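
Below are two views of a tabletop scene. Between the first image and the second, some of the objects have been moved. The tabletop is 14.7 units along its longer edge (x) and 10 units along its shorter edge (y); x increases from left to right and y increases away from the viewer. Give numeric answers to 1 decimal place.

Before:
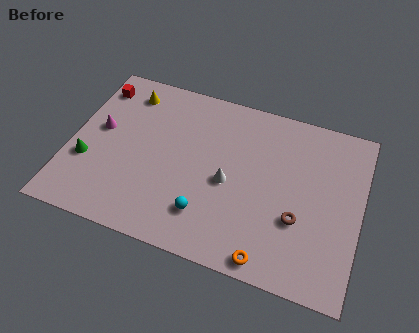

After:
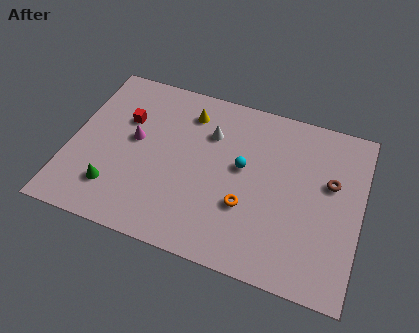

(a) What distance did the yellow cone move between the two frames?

3.2

From (2.5, 8.3) to (5.7, 8.0), the yellow cone covered √(3.2² + 0.3²) ≈ 3.2 units.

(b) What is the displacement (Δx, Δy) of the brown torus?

(1.4, 2.6)

From the two frames, the brown torus sits at roughly (11.7, 3.5) before and (13.1, 6.1) after.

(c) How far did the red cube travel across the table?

2.3

The red cube was near (0.9, 8.2) before and (2.6, 6.6) after, so it travelled √(1.7² + 1.6²) ≈ 2.3 units.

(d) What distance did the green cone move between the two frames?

1.9

From (1.0, 3.5) to (2.5, 2.3), the green cone covered √(1.5² + 1.2²) ≈ 1.9 units.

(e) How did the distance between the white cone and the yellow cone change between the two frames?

-5.3

The distance was about 6.8 in the first image and 1.5 in the second, so they moved 5.3 units closer together.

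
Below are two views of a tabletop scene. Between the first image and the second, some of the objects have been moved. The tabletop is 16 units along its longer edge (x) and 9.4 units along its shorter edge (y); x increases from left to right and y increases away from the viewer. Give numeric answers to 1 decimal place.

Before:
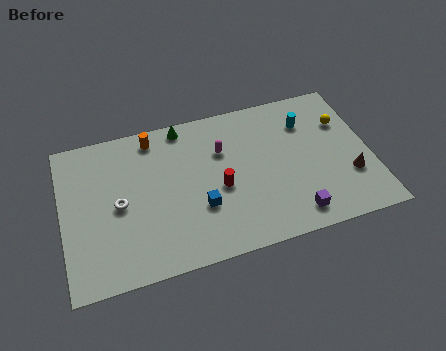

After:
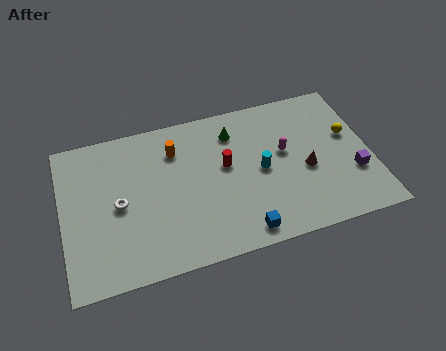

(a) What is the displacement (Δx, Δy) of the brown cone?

(-2.2, 1.0)

From the two frames, the brown cone sits at roughly (14.8, 3.0) before and (12.6, 4.0) after.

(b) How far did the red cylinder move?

1.4

From (8.1, 4.1) to (8.5, 5.4), the red cylinder covered √(0.4² + 1.3²) ≈ 1.4 units.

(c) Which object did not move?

the white torus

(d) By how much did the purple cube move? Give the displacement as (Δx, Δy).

(3.3, 1.7)

The purple cube was at about (11.7, 1.4) and moved to about (15.0, 3.1).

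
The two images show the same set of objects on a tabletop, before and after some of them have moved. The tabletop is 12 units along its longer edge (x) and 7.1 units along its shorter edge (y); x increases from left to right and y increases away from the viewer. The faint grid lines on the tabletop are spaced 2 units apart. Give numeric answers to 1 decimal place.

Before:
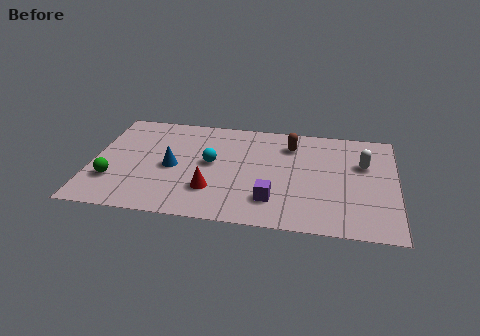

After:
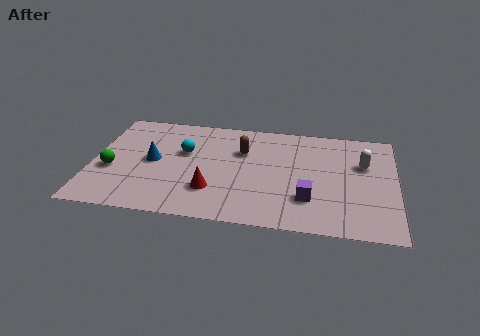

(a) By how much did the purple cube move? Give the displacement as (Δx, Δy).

(1.4, 0.3)

From the two frames, the purple cube sits at roughly (7.2, 1.7) before and (8.6, 2.0) after.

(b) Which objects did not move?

the red cone and the white capsule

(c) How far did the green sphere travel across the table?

0.7

From (0.9, 2.1) to (0.8, 2.8), the green sphere covered √(0.1² + 0.7²) ≈ 0.7 units.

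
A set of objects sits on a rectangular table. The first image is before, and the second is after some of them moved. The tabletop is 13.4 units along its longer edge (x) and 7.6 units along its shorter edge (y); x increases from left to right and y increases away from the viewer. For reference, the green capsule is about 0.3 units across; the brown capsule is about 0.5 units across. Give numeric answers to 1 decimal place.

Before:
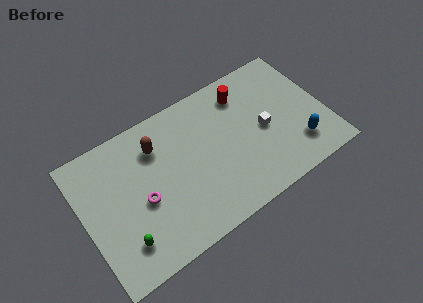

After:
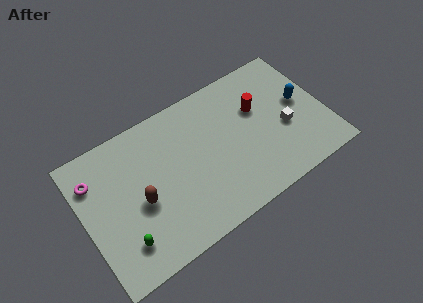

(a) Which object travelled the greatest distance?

the magenta torus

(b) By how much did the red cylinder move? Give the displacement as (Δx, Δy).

(0.6, -1.2)

The red cylinder started near (9.3, 6.1) and ended near (9.9, 4.9).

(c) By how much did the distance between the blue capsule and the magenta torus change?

+2.9

Before: roughly 8.6 units apart; after: 11.5. That's 2.9 units further apart.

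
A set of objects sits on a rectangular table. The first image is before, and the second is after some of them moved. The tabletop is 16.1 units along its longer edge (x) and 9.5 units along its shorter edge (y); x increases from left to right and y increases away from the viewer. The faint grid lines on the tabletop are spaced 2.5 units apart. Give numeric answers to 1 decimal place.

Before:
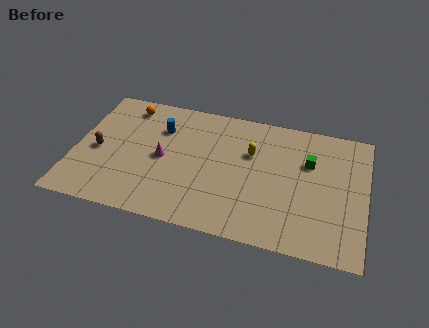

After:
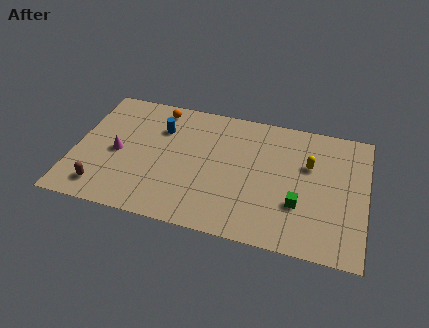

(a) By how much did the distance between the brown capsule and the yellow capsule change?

+3.4

They were about 8.6 units apart before and 12.0 after — 3.4 units further apart.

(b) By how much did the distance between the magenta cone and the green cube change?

+2.0

The distance was about 8.2 in the first image and 10.2 in the second, so they moved 2.0 units further apart.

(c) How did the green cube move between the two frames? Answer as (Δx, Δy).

(-0.4, -3.2)

From the two frames, the green cube sits at roughly (12.9, 6.3) before and (12.5, 3.1) after.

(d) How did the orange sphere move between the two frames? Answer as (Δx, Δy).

(1.7, 0.2)

From the two frames, the orange sphere sits at roughly (2.6, 8.1) before and (4.3, 8.3) after.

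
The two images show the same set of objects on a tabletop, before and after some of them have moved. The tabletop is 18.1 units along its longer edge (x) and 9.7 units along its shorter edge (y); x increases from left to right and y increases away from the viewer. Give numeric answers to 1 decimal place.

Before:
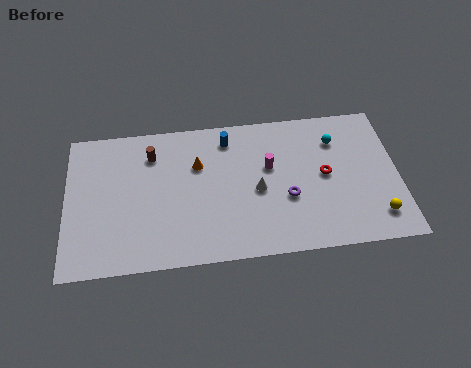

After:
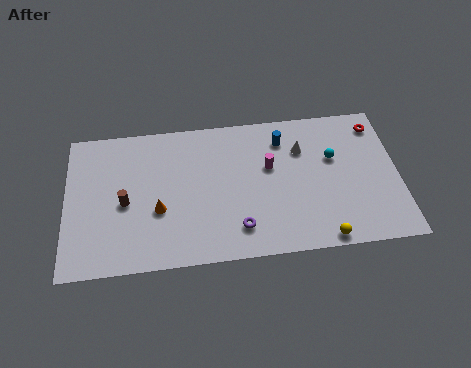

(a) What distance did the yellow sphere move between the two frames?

3.2

The yellow sphere moved from about (16.8, 1.9) to (13.8, 0.8), a distance of √(3.0² + 1.1²) ≈ 3.2.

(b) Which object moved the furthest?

the red torus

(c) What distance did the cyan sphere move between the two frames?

1.2

The cyan sphere was near (14.8, 7.3) before and (14.6, 6.1) after, so it travelled √(0.2² + 1.2²) ≈ 1.2 units.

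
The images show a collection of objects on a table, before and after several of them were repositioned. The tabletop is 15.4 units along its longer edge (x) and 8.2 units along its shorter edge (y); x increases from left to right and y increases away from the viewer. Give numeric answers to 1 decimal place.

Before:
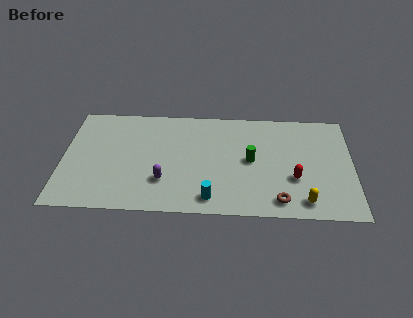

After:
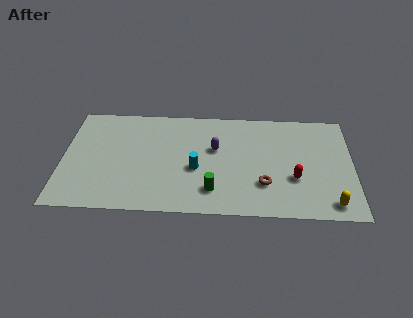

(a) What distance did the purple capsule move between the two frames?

3.7

The purple capsule was near (5.4, 2.4) before and (8.1, 5.0) after, so it travelled √(2.7² + 2.6²) ≈ 3.7 units.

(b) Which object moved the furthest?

the purple capsule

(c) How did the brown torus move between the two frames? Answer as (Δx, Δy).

(-0.8, 1.2)

The brown torus started near (11.5, 1.2) and ended near (10.7, 2.4).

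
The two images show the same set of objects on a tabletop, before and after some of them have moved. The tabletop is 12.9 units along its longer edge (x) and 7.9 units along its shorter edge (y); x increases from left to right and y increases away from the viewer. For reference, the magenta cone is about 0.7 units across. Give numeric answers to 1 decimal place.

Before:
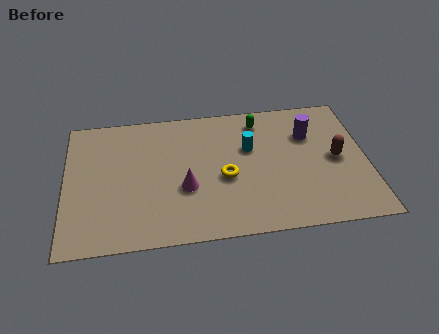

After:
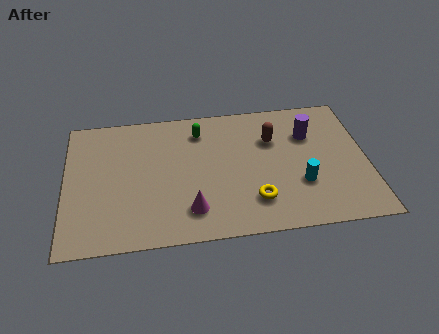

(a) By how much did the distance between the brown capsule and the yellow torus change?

-1.2

The distance was about 4.8 in the first image and 3.6 in the second, so they moved 1.2 units closer together.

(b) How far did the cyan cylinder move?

3.2

From (7.9, 5.0) to (10.0, 2.6), the cyan cylinder covered √(2.1² + 2.4²) ≈ 3.2 units.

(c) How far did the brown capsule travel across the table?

3.1

The brown capsule moved from about (11.6, 3.9) to (8.9, 5.4), a distance of √(2.7² + 1.5²) ≈ 3.1.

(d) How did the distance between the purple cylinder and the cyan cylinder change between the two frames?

+0.3

The distance was about 2.6 in the first image and 2.9 in the second, so they moved 0.3 units further apart.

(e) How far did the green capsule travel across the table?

2.6

The green capsule was near (8.4, 6.6) before and (5.8, 6.3) after, so it travelled √(2.6² + 0.3²) ≈ 2.6 units.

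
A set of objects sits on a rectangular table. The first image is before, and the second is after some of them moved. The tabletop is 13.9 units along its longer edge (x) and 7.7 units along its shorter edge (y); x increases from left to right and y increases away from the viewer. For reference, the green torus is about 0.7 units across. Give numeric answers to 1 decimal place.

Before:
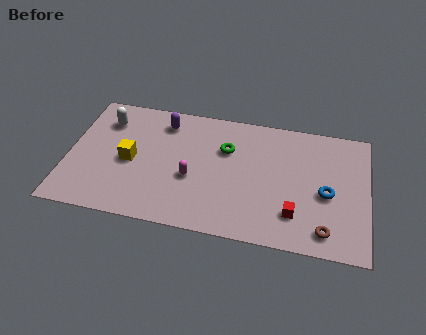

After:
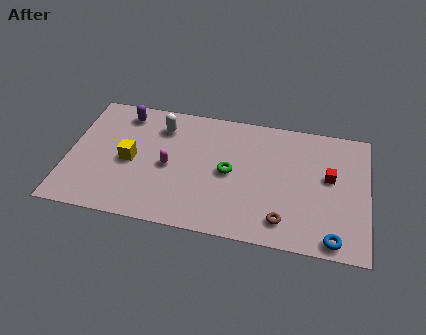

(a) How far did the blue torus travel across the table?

2.6

The blue torus moved from about (12.0, 3.4) to (12.4, 0.8), a distance of √(0.4² + 2.6²) ≈ 2.6.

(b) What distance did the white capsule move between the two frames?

2.6

The white capsule moved from about (1.6, 5.9) to (4.2, 6.0), a distance of √(2.6² + 0.1²) ≈ 2.6.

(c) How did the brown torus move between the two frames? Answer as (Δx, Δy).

(-1.9, 0.2)

The brown torus started near (12.0, 1.2) and ended near (10.1, 1.4).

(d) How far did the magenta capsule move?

1.2

From (5.8, 3.1) to (4.7, 3.6), the magenta capsule covered √(1.1² + 0.5²) ≈ 1.2 units.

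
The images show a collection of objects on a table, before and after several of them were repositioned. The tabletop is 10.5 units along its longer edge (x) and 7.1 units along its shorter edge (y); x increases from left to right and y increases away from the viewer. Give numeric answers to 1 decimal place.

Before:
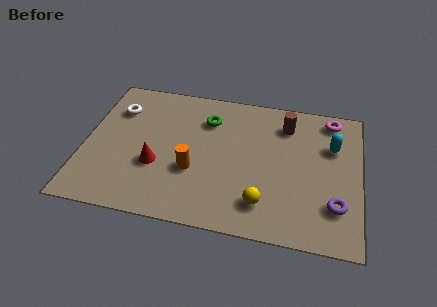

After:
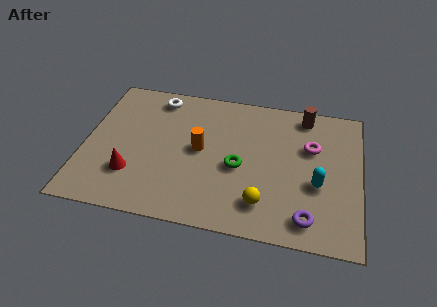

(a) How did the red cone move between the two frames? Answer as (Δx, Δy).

(-0.9, -0.6)

The red cone started near (2.8, 2.6) and ended near (1.9, 2.0).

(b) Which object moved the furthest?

the green torus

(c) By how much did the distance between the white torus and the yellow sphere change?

-0.6

They were about 6.9 units apart before and 6.3 after — 0.6 units closer together.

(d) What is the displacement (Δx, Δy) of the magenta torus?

(-0.7, -1.6)

The magenta torus started near (9.3, 6.2) and ended near (8.6, 4.6).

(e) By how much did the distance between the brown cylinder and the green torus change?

+0.9

The distance was about 3.0 in the first image and 3.9 in the second, so they moved 0.9 units further apart.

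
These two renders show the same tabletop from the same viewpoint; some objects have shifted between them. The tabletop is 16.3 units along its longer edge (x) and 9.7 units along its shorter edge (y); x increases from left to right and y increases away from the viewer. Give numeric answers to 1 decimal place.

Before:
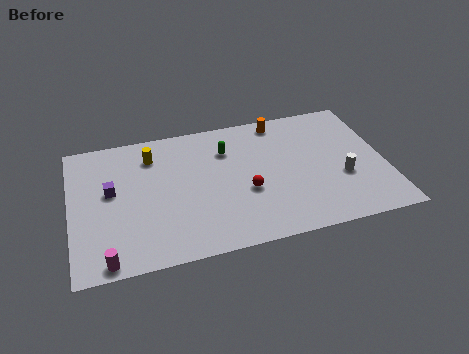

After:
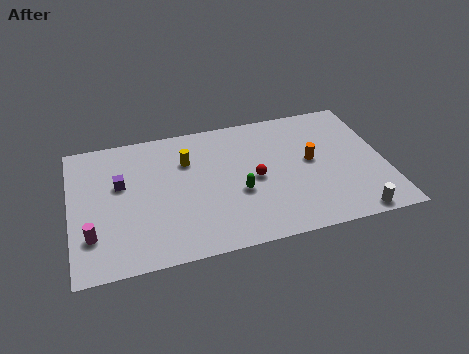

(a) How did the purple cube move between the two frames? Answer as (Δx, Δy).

(0.5, 0.4)

The purple cube started near (2.1, 5.5) and ended near (2.6, 5.9).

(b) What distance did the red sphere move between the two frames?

0.9

From (9.0, 3.8) to (9.5, 4.6), the red sphere covered √(0.5² + 0.8²) ≈ 0.9 units.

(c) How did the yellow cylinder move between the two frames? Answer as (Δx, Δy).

(1.8, -0.8)

From the two frames, the yellow cylinder sits at roughly (4.3, 7.6) before and (6.1, 6.8) after.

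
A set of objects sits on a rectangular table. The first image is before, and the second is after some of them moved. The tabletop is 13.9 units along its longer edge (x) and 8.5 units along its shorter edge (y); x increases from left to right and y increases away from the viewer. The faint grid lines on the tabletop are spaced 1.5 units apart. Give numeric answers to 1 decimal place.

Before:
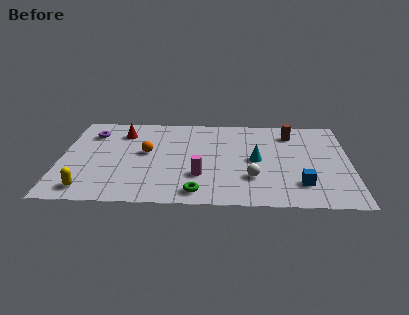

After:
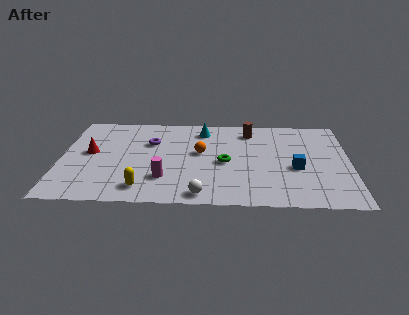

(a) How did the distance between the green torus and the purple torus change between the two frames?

-3.5

The distance was about 7.5 in the first image and 4.0 in the second, so they moved 3.5 units closer together.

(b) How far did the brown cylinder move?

2.0

The brown cylinder was near (11.1, 6.8) before and (9.1, 7.0) after, so it travelled √(2.0² + 0.2²) ≈ 2.0 units.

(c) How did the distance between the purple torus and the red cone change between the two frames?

+1.6

They were about 1.5 units apart before and 3.1 after — 1.6 units further apart.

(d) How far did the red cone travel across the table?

2.5

The red cone was near (2.9, 6.6) before and (1.4, 4.6) after, so it travelled √(1.5² + 2.0²) ≈ 2.5 units.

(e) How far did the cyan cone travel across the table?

3.8

From (9.4, 4.2) to (6.8, 7.0), the cyan cone covered √(2.6² + 2.8²) ≈ 3.8 units.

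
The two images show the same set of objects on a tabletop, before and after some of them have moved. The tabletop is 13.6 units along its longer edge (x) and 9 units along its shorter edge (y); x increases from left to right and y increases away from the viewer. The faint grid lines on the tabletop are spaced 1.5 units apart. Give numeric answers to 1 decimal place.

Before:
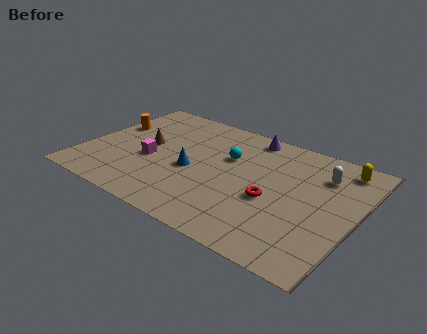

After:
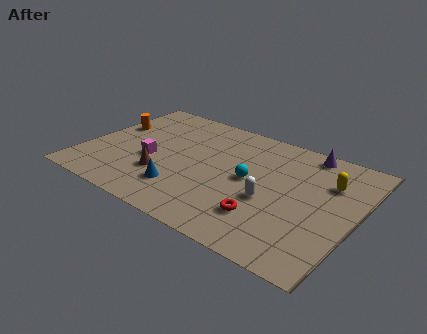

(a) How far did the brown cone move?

2.4

The brown cone moved from about (2.9, 4.8) to (4.2, 2.8), a distance of √(1.3² + 2.0²) ≈ 2.4.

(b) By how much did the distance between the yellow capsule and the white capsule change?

+2.4

The distance was about 1.3 in the first image and 3.7 in the second, so they moved 2.4 units further apart.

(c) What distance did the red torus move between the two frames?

1.4

From (9.6, 3.7) to (9.5, 2.3), the red torus covered √(0.1² + 1.4²) ≈ 1.4 units.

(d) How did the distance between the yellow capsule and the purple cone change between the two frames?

-2.4

Before: roughly 4.7 units apart; after: 2.3. That's 2.4 units closer together.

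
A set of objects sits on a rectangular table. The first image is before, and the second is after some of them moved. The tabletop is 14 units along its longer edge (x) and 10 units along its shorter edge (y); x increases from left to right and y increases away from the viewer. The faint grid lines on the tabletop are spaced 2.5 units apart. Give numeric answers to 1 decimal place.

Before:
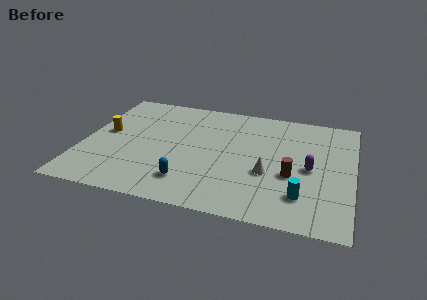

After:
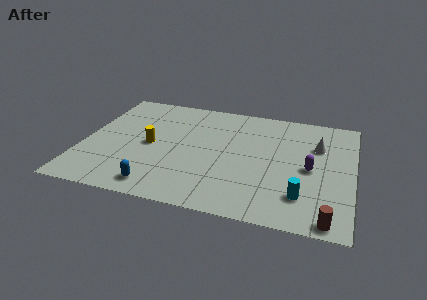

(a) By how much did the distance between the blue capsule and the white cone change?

+5.3

They were about 4.3 units apart before and 9.6 after — 5.3 units further apart.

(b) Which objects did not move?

the purple capsule and the cyan cylinder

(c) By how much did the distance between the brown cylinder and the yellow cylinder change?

+0.3

Before: roughly 9.9 units apart; after: 10.2. That's 0.3 units further apart.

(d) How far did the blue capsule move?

1.7

The blue capsule was near (5.7, 2.1) before and (4.2, 1.3) after, so it travelled √(1.5² + 0.8²) ≈ 1.7 units.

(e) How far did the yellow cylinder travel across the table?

2.5

The yellow cylinder was near (1.1, 5.4) before and (3.5, 4.8) after, so it travelled √(2.4² + 0.6²) ≈ 2.5 units.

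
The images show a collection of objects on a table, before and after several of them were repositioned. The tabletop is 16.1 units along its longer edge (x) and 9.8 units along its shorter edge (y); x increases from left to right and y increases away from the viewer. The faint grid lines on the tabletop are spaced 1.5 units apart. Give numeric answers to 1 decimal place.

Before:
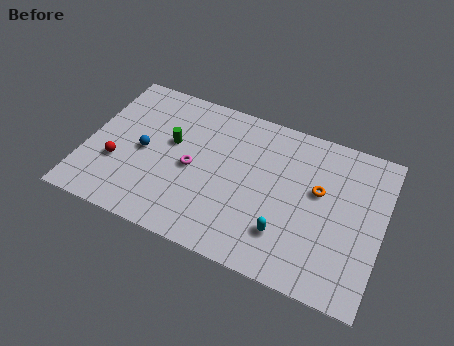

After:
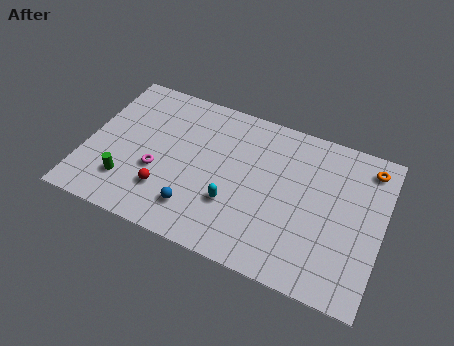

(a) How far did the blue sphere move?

4.1

The blue sphere moved from about (3.1, 4.7) to (6.3, 2.1), a distance of √(3.2² + 2.6²) ≈ 4.1.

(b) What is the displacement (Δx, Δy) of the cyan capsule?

(-2.9, 0.7)

The cyan capsule was at about (11.1, 2.5) and moved to about (8.2, 3.2).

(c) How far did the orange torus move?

3.5

The orange torus was near (12.6, 5.8) before and (15.1, 8.3) after, so it travelled √(2.5² + 2.5²) ≈ 3.5 units.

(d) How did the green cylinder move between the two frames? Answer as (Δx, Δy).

(-2.0, -3.4)

The green cylinder started near (4.5, 5.8) and ended near (2.5, 2.4).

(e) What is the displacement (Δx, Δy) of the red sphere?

(2.8, -0.8)

The red sphere was at about (1.8, 3.4) and moved to about (4.6, 2.6).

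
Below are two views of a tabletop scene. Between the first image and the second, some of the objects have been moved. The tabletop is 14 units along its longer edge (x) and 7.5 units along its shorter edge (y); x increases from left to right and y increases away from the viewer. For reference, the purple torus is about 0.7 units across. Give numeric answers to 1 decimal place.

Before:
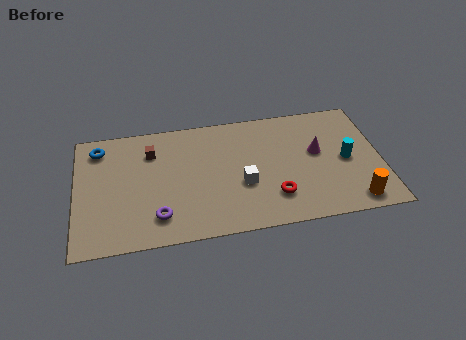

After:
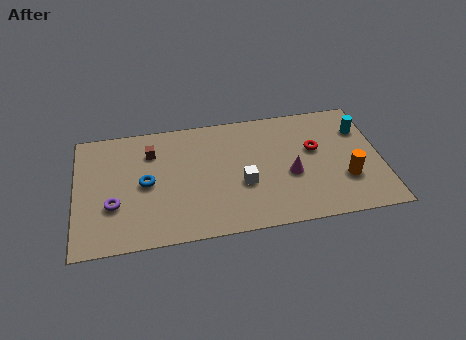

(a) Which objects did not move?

the white cube and the brown cube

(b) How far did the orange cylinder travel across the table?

1.4

From (12.6, 1.0) to (12.3, 2.4), the orange cylinder covered √(0.3² + 1.4²) ≈ 1.4 units.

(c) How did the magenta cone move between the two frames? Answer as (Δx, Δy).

(-1.3, -1.2)

The magenta cone was at about (11.1, 4.3) and moved to about (9.8, 3.1).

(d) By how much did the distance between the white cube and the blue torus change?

-2.8

Before: roughly 7.3 units apart; after: 4.5. That's 2.8 units closer together.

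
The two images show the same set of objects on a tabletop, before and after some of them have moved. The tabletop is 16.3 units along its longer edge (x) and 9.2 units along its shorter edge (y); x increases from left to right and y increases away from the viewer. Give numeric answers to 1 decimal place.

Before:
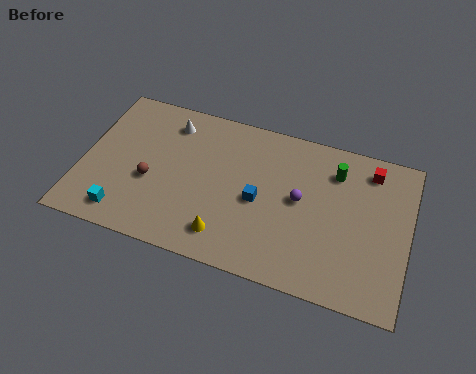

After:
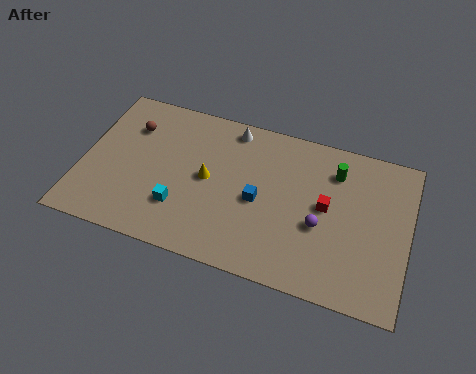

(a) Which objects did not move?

the blue cube and the green cylinder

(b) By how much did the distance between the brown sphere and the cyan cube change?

+2.5

They were about 2.5 units apart before and 5.0 after — 2.5 units further apart.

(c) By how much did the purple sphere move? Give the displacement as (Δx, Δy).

(1.1, -1.2)

The purple sphere started near (10.9, 4.9) and ended near (12.0, 3.7).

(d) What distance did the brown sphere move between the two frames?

3.3

From (3.5, 3.7) to (2.2, 6.7), the brown sphere covered √(1.3² + 3.0²) ≈ 3.3 units.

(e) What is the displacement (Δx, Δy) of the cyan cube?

(2.7, 1.2)

From the two frames, the cyan cube sits at roughly (2.4, 1.4) before and (5.1, 2.6) after.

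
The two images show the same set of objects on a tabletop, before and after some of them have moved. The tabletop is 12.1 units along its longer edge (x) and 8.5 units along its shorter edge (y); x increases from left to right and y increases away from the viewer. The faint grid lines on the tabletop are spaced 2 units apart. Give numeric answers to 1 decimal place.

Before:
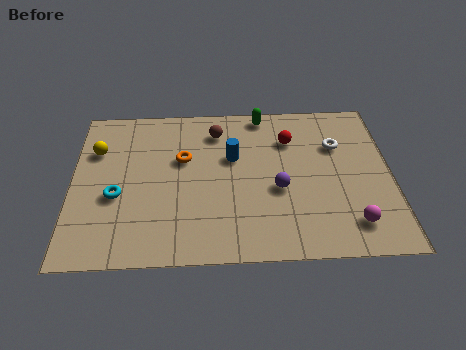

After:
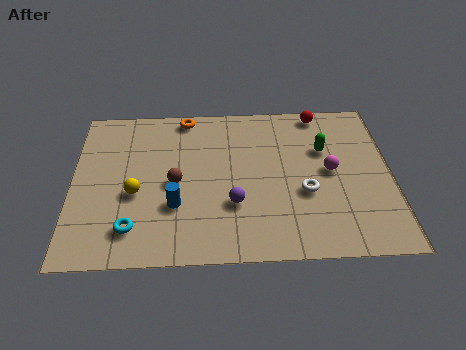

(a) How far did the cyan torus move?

1.8

From (1.7, 3.4) to (2.3, 1.7), the cyan torus covered √(0.6² + 1.7²) ≈ 1.8 units.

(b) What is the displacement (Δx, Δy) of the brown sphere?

(-1.6, -2.8)

From the two frames, the brown sphere sits at roughly (5.5, 6.8) before and (3.9, 4.0) after.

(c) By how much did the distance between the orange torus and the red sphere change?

+1.0

The distance was about 4.2 in the first image and 5.2 in the second, so they moved 1.0 units further apart.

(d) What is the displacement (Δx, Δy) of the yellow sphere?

(1.5, -2.4)

From the two frames, the yellow sphere sits at roughly (0.9, 5.9) before and (2.4, 3.5) after.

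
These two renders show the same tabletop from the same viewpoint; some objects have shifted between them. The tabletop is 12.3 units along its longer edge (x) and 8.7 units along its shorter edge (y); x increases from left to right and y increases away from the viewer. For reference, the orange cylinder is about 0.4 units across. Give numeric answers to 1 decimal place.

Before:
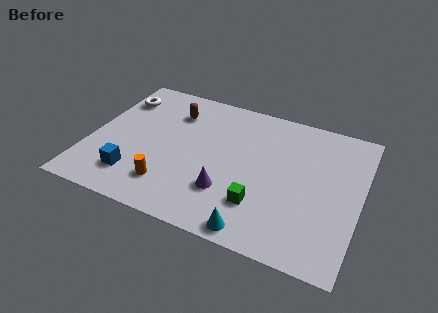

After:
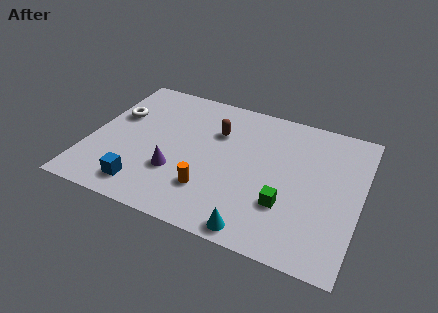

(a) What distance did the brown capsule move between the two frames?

2.2

From (3.5, 6.6) to (5.6, 6.0), the brown capsule covered √(2.1² + 0.6²) ≈ 2.2 units.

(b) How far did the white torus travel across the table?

1.2

From (0.9, 6.7) to (1.0, 5.5), the white torus covered √(0.1² + 1.2²) ≈ 1.2 units.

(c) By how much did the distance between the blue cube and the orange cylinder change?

+1.4

They were about 1.6 units apart before and 3.0 after — 1.4 units further apart.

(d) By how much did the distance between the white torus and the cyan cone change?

-0.8

The distance was about 9.2 in the first image and 8.4 in the second, so they moved 0.8 units closer together.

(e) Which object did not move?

the cyan cone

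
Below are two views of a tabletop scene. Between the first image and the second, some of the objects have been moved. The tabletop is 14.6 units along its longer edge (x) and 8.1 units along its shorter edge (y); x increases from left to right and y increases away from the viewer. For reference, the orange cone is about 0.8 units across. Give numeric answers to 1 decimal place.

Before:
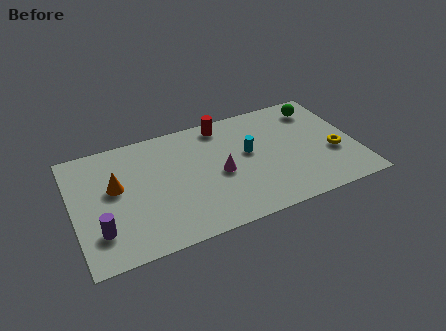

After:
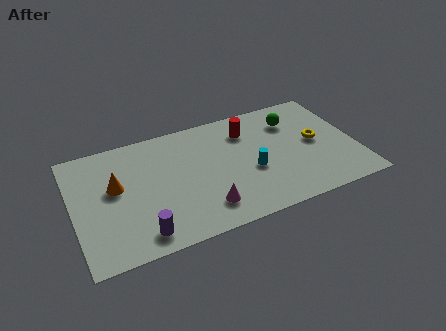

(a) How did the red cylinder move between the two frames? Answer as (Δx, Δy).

(1.2, -0.9)

The red cylinder was at about (8.0, 7.1) and moved to about (9.2, 6.2).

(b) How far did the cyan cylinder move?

1.3

The cyan cylinder was near (9.1, 4.6) before and (9.1, 3.3) after, so it travelled √(0.0² + 1.3²) ≈ 1.3 units.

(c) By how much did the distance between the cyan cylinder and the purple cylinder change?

-2.0

They were about 8.3 units apart before and 6.3 after — 2.0 units closer together.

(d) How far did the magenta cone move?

2.2

From (7.5, 3.7) to (6.5, 1.7), the magenta cone covered √(1.0² + 2.0²) ≈ 2.2 units.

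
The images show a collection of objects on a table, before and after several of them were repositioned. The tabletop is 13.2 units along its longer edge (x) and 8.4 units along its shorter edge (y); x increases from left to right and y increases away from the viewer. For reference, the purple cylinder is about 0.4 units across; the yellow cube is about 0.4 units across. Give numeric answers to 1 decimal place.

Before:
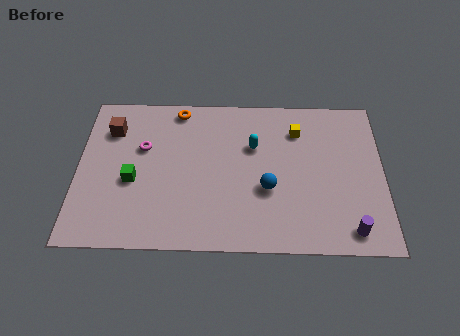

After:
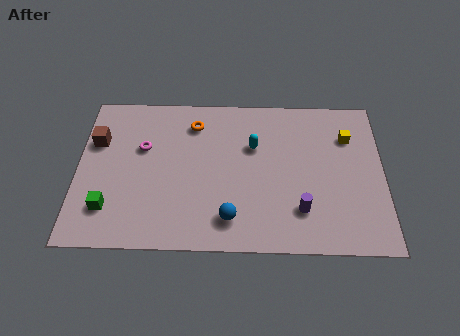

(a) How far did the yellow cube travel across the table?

2.2

From (9.5, 6.4) to (11.7, 6.1), the yellow cube covered √(2.2² + 0.3²) ≈ 2.2 units.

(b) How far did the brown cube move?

0.9

The brown cube moved from about (1.4, 6.3) to (0.8, 5.6), a distance of √(0.6² + 0.7²) ≈ 0.9.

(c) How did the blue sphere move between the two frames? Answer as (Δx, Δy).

(-1.6, -1.6)

From the two frames, the blue sphere sits at roughly (8.2, 3.2) before and (6.6, 1.6) after.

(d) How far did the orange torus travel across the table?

1.1

The orange torus was near (4.3, 7.5) before and (5.0, 6.7) after, so it travelled √(0.7² + 0.8²) ≈ 1.1 units.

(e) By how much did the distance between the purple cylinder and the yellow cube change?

-1.2

The distance was about 5.7 in the first image and 4.5 in the second, so they moved 1.2 units closer together.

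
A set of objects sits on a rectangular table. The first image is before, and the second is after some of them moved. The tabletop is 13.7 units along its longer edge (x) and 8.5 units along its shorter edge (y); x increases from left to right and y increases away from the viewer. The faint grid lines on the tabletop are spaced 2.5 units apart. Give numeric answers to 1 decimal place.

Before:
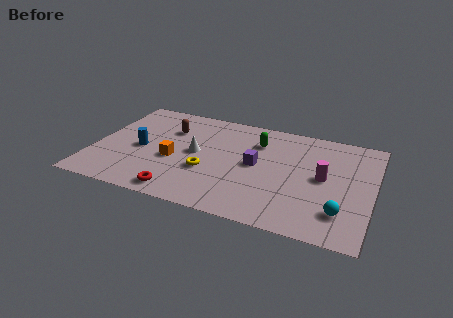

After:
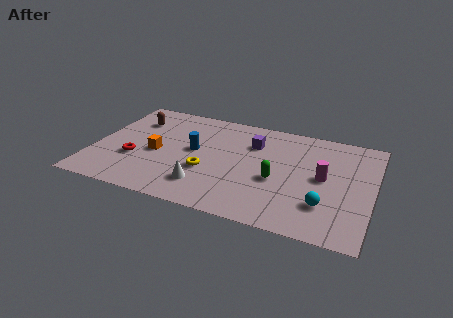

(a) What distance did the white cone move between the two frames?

2.6

The white cone moved from about (5.0, 4.4) to (5.7, 1.9), a distance of √(0.7² + 2.5²) ≈ 2.6.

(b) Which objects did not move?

the yellow torus and the magenta cylinder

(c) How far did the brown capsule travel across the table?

1.8

From (3.5, 6.0) to (1.7, 6.3), the brown capsule covered √(1.8² + 0.3²) ≈ 1.8 units.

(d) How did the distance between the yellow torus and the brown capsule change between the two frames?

+1.5

They were about 3.6 units apart before and 5.1 after — 1.5 units further apart.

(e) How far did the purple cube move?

1.7

From (8.0, 4.4) to (7.7, 6.1), the purple cube covered √(0.3² + 1.7²) ≈ 1.7 units.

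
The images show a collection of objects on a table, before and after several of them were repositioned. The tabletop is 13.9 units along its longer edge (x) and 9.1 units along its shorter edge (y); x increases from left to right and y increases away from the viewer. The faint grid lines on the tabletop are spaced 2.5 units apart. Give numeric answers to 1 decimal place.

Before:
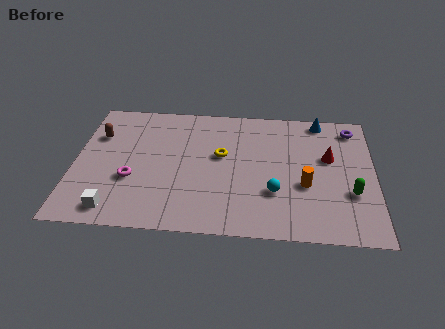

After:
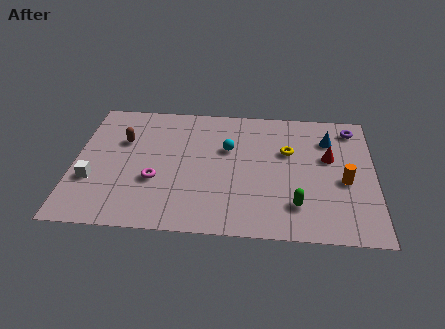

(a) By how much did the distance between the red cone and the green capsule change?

+1.1

They were about 2.6 units apart before and 3.7 after — 1.1 units further apart.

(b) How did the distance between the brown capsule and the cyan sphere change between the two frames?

-4.1

They were about 9.0 units apart before and 4.9 after — 4.1 units closer together.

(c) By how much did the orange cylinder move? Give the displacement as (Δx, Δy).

(1.8, 0.4)

The orange cylinder started near (10.7, 3.5) and ended near (12.5, 3.9).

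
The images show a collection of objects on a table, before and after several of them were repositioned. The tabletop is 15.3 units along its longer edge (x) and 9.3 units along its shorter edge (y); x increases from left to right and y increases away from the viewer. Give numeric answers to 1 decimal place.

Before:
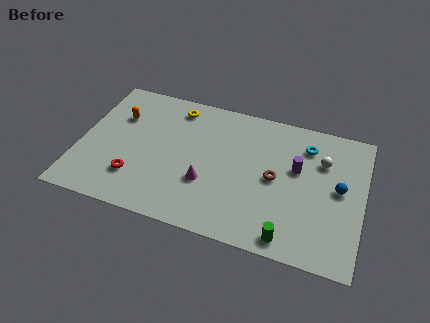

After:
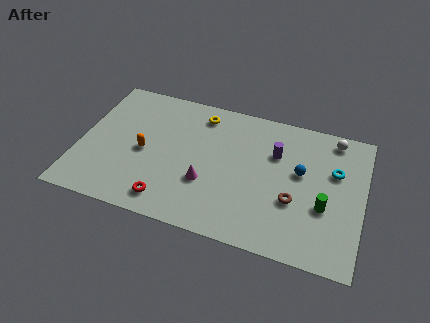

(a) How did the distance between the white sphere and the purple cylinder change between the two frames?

+2.0

Before: roughly 1.6 units apart; after: 3.6. That's 2.0 units further apart.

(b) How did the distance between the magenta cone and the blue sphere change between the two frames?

-1.8

The distance was about 7.2 in the first image and 5.4 in the second, so they moved 1.8 units closer together.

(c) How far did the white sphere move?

1.8

The white sphere was near (13.0, 6.5) before and (13.5, 8.2) after, so it travelled √(0.5² + 1.7²) ≈ 1.8 units.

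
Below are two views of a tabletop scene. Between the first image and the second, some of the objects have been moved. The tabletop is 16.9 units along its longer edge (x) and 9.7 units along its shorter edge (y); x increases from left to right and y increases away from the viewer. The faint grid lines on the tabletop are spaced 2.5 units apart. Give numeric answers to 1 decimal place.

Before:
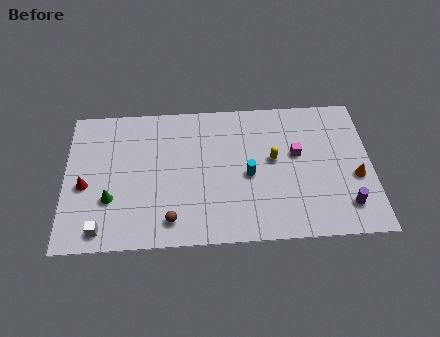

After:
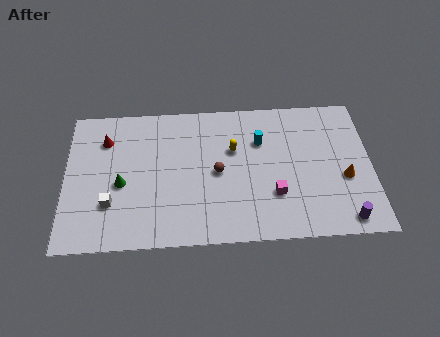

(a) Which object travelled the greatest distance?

the brown sphere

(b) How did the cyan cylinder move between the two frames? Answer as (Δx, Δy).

(0.7, 2.3)

The cyan cylinder was at about (10.1, 4.4) and moved to about (10.8, 6.7).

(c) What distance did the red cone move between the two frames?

3.3

The red cone moved from about (1.1, 4.2) to (2.2, 7.3), a distance of √(1.1² + 3.1²) ≈ 3.3.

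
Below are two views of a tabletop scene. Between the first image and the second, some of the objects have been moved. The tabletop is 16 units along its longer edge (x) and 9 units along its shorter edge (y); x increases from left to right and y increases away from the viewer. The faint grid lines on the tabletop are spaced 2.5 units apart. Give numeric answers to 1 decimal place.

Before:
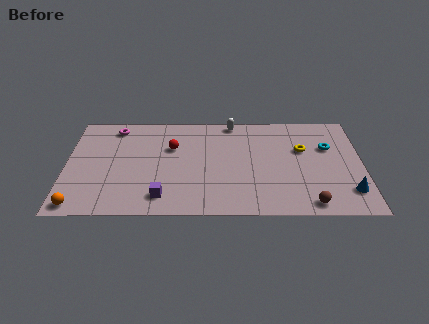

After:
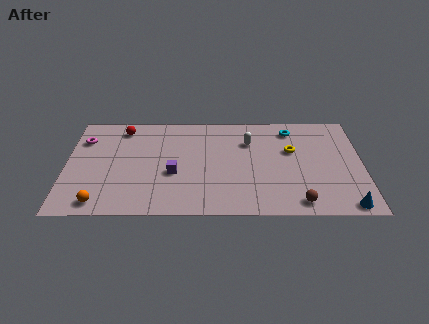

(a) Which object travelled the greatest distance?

the red sphere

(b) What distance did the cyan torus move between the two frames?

2.6

From (14.2, 5.9) to (12.2, 7.5), the cyan torus covered √(2.0² + 1.6²) ≈ 2.6 units.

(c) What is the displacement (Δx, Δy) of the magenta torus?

(-1.7, -1.1)

The magenta torus started near (2.6, 7.7) and ended near (0.9, 6.6).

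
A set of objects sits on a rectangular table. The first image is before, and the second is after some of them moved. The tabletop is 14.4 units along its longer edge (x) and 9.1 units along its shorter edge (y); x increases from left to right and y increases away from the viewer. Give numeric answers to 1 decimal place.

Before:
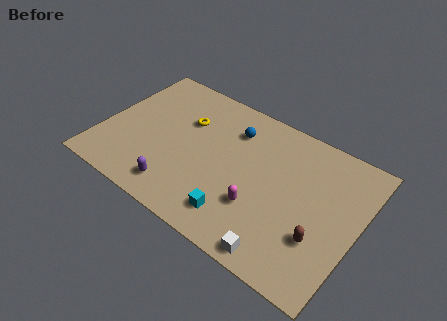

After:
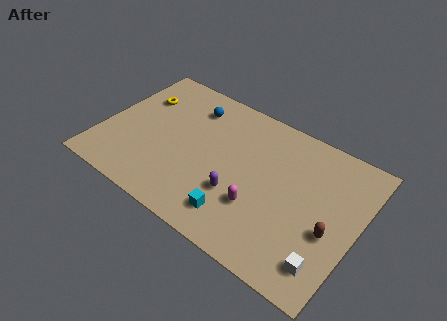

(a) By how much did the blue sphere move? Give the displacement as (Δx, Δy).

(-2.5, 0.3)

From the two frames, the blue sphere sits at roughly (7.0, 6.9) before and (4.5, 7.2) after.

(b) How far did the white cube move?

2.5

From (10.8, 0.9) to (13.2, 1.7), the white cube covered √(2.4² + 0.8²) ≈ 2.5 units.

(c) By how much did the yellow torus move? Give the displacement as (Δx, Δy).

(-2.8, 0.3)

The yellow torus was at about (4.4, 6.1) and moved to about (1.6, 6.4).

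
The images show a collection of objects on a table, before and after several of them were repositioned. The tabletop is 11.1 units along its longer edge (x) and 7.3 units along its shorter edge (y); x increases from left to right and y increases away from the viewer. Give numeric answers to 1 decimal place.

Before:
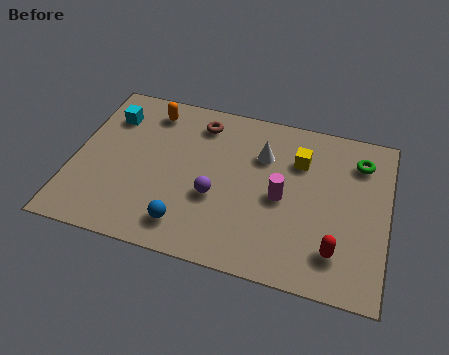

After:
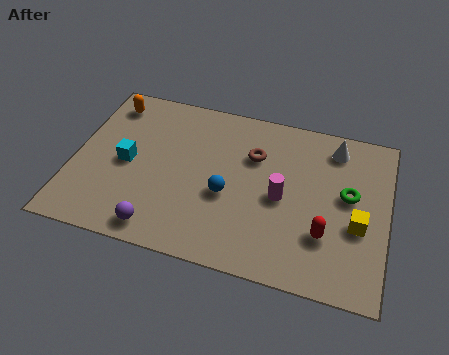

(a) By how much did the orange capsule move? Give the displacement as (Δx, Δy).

(-1.5, 0.0)

The orange capsule was at about (2.5, 6.1) and moved to about (1.0, 6.1).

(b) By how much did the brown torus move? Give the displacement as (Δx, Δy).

(2.0, -1.0)

The brown torus started near (4.3, 6.0) and ended near (6.3, 5.0).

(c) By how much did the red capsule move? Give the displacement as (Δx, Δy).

(-0.4, 0.6)

The red capsule started near (9.4, 1.6) and ended near (9.0, 2.2).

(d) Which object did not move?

the magenta cylinder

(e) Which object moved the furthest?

the yellow cube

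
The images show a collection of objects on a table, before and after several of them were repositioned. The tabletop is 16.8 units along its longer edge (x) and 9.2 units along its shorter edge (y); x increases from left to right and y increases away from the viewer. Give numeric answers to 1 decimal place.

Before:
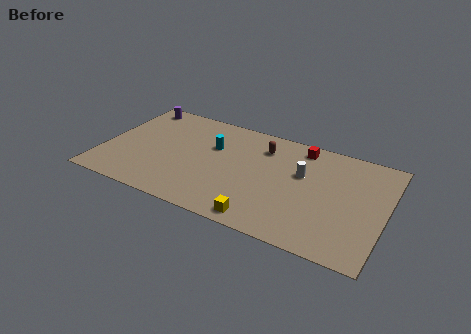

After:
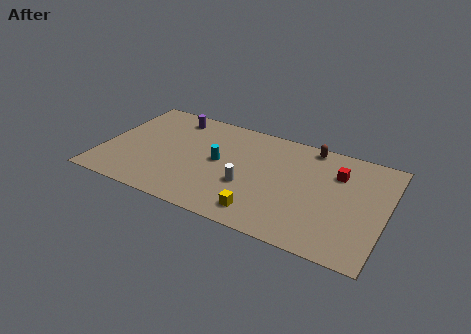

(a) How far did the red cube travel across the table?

2.7

From (11.5, 8.0) to (13.8, 6.6), the red cube covered √(2.3² + 1.4²) ≈ 2.7 units.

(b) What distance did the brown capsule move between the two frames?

3.0

The brown capsule moved from about (9.3, 7.1) to (12.0, 8.3), a distance of √(2.7² + 1.2²) ≈ 3.0.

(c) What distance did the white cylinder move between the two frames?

3.8

The white cylinder moved from about (11.8, 5.7) to (8.8, 3.4), a distance of √(3.0² + 2.3²) ≈ 3.8.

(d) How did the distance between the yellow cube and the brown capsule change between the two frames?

+1.0

They were about 6.1 units apart before and 7.1 after — 1.0 units further apart.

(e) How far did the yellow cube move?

0.5

From (10.0, 1.0) to (9.9, 1.5), the yellow cube covered √(0.1² + 0.5²) ≈ 0.5 units.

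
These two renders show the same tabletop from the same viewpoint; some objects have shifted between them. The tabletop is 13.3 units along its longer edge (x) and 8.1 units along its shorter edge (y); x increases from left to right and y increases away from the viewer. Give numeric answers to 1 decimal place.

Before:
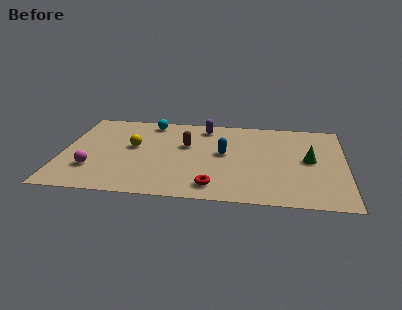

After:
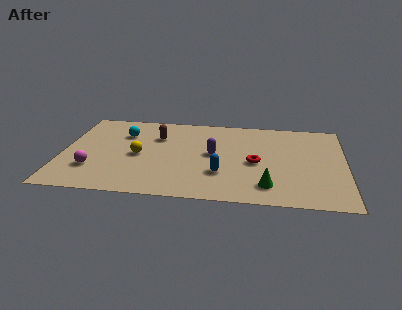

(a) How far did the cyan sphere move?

1.8

From (4.0, 7.1) to (2.8, 5.8), the cyan sphere covered √(1.2² + 1.3²) ≈ 1.8 units.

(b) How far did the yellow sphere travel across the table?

0.9

The yellow sphere moved from about (3.3, 4.6) to (3.6, 3.8), a distance of √(0.3² + 0.8²) ≈ 0.9.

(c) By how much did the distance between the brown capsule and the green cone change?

+0.8

The distance was about 5.9 in the first image and 6.7 in the second, so they moved 0.8 units further apart.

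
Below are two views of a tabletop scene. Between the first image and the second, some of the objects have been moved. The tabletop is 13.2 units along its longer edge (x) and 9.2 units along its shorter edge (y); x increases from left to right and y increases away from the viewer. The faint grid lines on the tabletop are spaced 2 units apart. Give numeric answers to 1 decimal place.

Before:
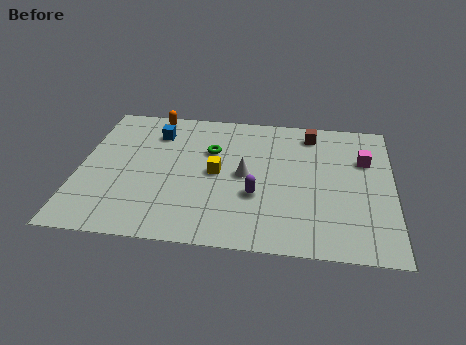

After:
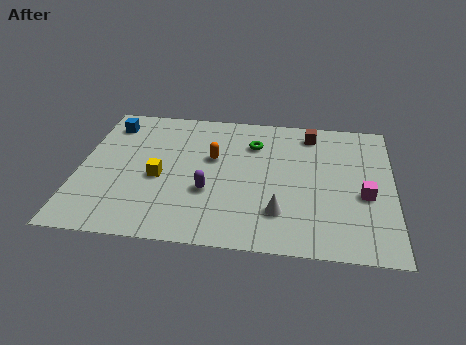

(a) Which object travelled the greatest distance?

the orange capsule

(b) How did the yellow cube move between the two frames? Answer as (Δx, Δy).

(-2.4, -0.6)

The yellow cube started near (5.8, 4.6) and ended near (3.4, 4.0).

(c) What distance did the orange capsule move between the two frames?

3.9

From (2.9, 8.4) to (5.6, 5.6), the orange capsule covered √(2.7² + 2.8²) ≈ 3.9 units.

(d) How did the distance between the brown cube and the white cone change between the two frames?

+1.4

They were about 4.2 units apart before and 5.6 after — 1.4 units further apart.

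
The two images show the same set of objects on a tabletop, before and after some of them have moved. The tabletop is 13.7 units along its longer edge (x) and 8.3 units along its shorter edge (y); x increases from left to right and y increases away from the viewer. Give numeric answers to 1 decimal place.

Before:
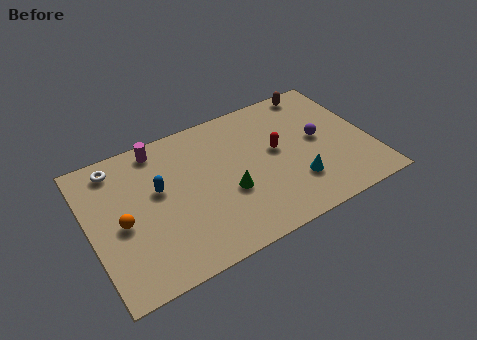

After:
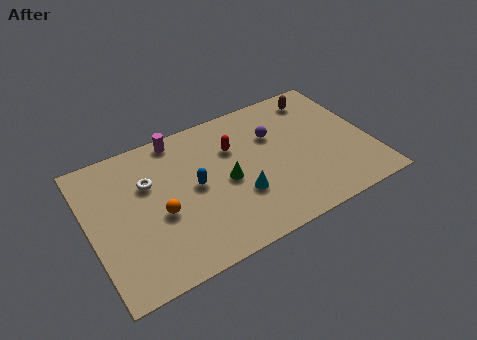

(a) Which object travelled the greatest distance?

the cyan cone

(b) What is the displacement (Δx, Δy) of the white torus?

(1.4, -1.6)

The white torus started near (1.6, 7.1) and ended near (3.0, 5.5).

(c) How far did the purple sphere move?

2.4

From (11.3, 4.4) to (9.2, 5.6), the purple sphere covered √(2.1² + 1.2²) ≈ 2.4 units.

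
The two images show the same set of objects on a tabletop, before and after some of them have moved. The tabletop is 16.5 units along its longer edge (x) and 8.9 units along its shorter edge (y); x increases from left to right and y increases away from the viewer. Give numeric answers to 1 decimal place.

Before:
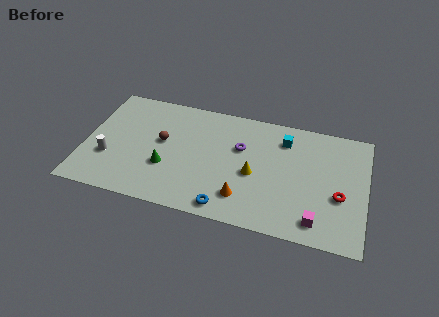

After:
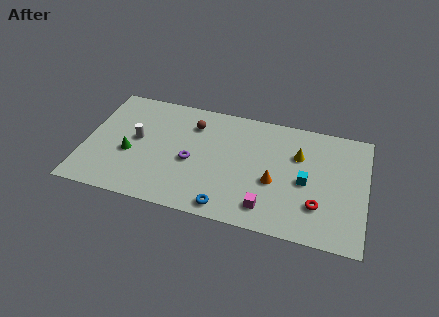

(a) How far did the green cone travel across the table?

2.3

The green cone moved from about (4.9, 3.1) to (2.7, 3.6), a distance of √(2.2² + 0.5²) ≈ 2.3.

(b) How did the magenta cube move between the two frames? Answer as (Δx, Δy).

(-2.9, 0.2)

From the two frames, the magenta cube sits at roughly (13.8, 1.4) before and (10.9, 1.6) after.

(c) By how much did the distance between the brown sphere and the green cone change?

+2.8

They were about 1.9 units apart before and 4.7 after — 2.8 units further apart.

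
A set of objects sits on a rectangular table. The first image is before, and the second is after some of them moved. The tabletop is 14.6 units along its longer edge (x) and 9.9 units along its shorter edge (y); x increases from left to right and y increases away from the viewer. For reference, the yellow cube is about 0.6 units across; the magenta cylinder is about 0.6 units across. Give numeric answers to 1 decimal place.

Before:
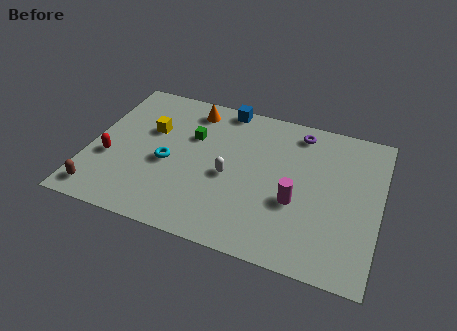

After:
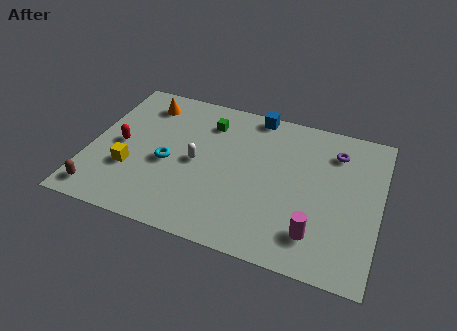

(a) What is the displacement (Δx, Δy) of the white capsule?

(-1.7, 0.4)

The white capsule was at about (7.1, 4.4) and moved to about (5.4, 4.8).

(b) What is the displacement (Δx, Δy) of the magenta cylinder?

(1.1, -1.7)

From the two frames, the magenta cylinder sits at roughly (10.5, 3.8) before and (11.6, 2.1) after.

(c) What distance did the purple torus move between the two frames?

2.1

From (10.3, 8.5) to (12.2, 7.7), the purple torus covered √(1.9² + 0.8²) ≈ 2.1 units.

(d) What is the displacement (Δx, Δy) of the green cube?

(0.7, 1.2)

The green cube was at about (5.0, 6.5) and moved to about (5.7, 7.7).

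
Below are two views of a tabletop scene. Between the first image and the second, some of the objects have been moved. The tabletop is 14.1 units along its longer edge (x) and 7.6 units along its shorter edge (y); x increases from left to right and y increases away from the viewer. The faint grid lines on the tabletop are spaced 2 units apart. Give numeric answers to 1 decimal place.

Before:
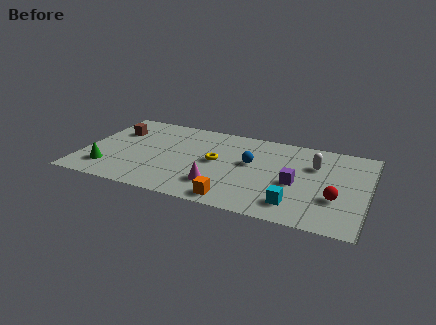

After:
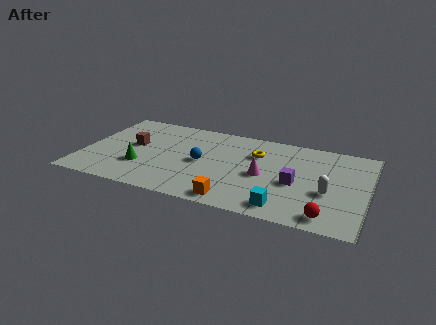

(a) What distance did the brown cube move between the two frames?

1.5

The brown cube moved from about (1.4, 5.3) to (2.4, 4.2), a distance of √(1.0² + 1.1²) ≈ 1.5.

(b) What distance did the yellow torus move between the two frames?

2.3

From (6.6, 4.0) to (8.5, 5.3), the yellow torus covered √(1.9² + 1.3²) ≈ 2.3 units.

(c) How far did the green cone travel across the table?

1.7

The green cone was near (1.4, 1.7) before and (3.0, 2.4) after, so it travelled √(1.6² + 0.7²) ≈ 1.7 units.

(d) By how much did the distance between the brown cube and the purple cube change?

-1.2

Before: roughly 9.4 units apart; after: 8.2. That's 1.2 units closer together.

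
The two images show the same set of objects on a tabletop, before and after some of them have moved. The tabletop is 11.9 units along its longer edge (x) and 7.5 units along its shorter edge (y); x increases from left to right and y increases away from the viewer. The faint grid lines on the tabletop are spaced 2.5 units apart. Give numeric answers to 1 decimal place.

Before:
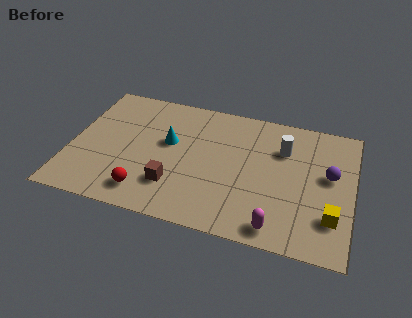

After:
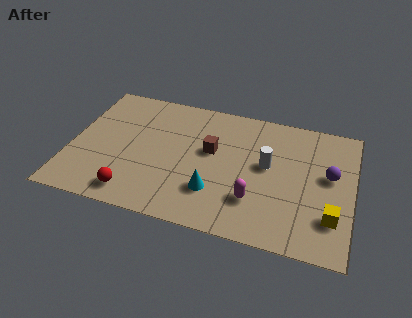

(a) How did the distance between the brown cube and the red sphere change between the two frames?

+3.2

Before: roughly 1.3 units apart; after: 4.5. That's 3.2 units further apart.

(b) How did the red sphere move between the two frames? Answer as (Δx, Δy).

(-0.5, -0.2)

The red sphere was at about (3.4, 1.3) and moved to about (2.9, 1.1).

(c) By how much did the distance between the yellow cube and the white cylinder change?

-0.4

Before: roughly 4.0 units apart; after: 3.6. That's 0.4 units closer together.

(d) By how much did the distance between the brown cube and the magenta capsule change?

-1.5

Before: roughly 4.5 units apart; after: 3.0. That's 1.5 units closer together.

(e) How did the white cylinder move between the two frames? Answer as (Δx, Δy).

(-0.6, -1.1)

The white cylinder started near (8.9, 5.3) and ended near (8.3, 4.2).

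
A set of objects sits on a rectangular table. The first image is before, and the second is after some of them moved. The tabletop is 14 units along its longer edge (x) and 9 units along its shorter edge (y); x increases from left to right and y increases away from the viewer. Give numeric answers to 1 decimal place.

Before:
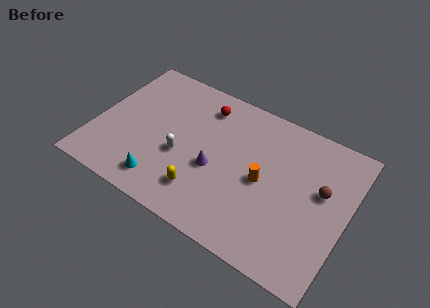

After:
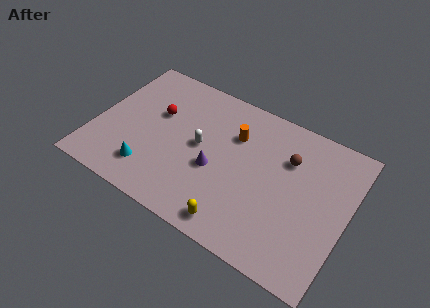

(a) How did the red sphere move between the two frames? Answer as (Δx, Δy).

(-2.4, -1.7)

From the two frames, the red sphere sits at roughly (5.6, 7.3) before and (3.2, 5.6) after.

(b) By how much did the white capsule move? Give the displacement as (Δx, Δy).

(0.9, 1.1)

The white capsule started near (4.9, 3.6) and ended near (5.8, 4.7).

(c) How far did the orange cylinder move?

2.8

The orange cylinder moved from about (9.4, 4.3) to (7.5, 6.3), a distance of √(1.9² + 2.0²) ≈ 2.8.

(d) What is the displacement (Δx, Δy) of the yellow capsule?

(2.0, -0.9)

The yellow capsule started near (6.4, 2.0) and ended near (8.4, 1.1).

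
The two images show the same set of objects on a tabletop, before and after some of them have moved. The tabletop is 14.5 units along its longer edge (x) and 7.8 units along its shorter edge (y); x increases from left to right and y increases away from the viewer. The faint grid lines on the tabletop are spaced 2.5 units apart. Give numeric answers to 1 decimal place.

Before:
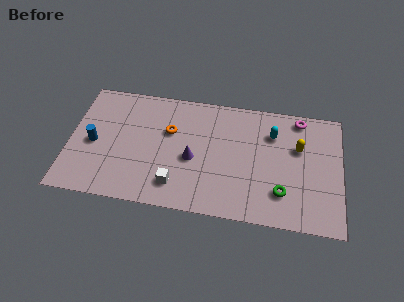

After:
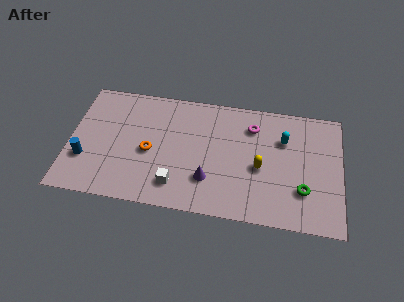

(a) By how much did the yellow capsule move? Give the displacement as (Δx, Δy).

(-2.0, -1.6)

From the two frames, the yellow capsule sits at roughly (12.2, 5.0) before and (10.2, 3.4) after.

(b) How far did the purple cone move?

1.5

The purple cone moved from about (6.6, 3.4) to (7.5, 2.2), a distance of √(0.9² + 1.2²) ≈ 1.5.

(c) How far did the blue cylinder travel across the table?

1.2

The blue cylinder moved from about (1.3, 3.6) to (0.9, 2.5), a distance of √(0.4² + 1.1²) ≈ 1.2.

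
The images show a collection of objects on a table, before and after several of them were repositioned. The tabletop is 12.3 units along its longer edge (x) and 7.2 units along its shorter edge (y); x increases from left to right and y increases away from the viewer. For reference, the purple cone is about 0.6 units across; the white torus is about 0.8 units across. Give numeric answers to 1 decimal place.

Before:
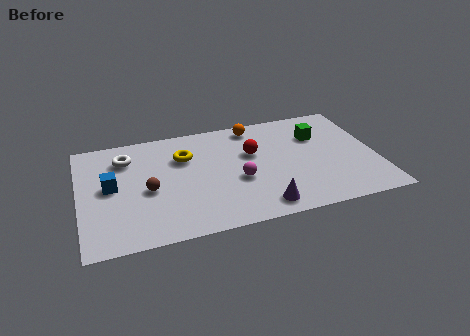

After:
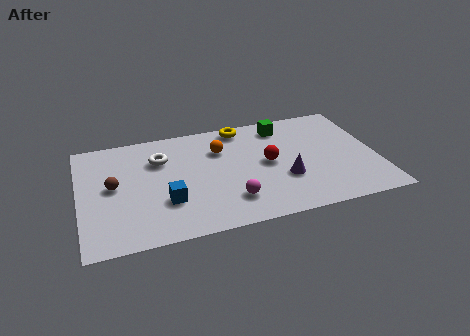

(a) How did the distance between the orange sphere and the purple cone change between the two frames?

-1.7

The distance was about 5.3 in the first image and 3.6 in the second, so they moved 1.7 units closer together.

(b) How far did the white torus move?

1.5

The white torus was near (2.0, 5.5) before and (3.4, 5.1) after, so it travelled √(1.4² + 0.4²) ≈ 1.5 units.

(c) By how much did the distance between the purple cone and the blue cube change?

-1.7

Before: roughly 6.6 units apart; after: 4.9. That's 1.7 units closer together.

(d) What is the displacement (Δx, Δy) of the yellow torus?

(2.5, 1.4)

From the two frames, the yellow torus sits at roughly (4.4, 5.0) before and (6.9, 6.4) after.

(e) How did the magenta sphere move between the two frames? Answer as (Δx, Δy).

(-0.4, -1.2)

The magenta sphere started near (6.5, 2.9) and ended near (6.1, 1.7).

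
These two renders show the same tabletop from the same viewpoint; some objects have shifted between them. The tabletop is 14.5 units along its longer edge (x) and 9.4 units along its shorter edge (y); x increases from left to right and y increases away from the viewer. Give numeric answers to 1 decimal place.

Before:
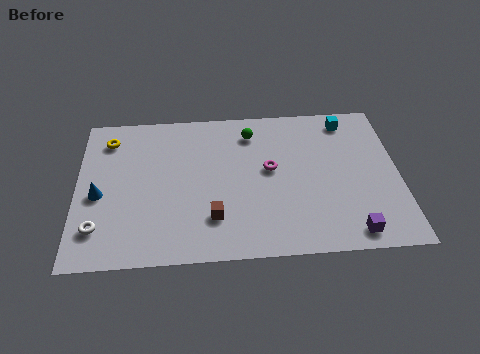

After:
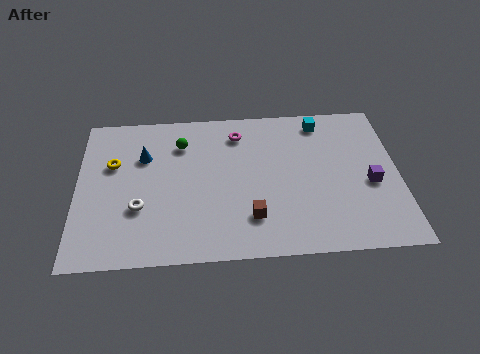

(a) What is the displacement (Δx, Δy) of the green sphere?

(-3.2, -0.5)

From the two frames, the green sphere sits at roughly (7.9, 7.6) before and (4.7, 7.1) after.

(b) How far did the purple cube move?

3.1

From (12.2, 1.1) to (13.2, 4.0), the purple cube covered √(1.0² + 2.9²) ≈ 3.1 units.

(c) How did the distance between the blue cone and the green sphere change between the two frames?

-5.9

The distance was about 7.7 in the first image and 1.8 in the second, so they moved 5.9 units closer together.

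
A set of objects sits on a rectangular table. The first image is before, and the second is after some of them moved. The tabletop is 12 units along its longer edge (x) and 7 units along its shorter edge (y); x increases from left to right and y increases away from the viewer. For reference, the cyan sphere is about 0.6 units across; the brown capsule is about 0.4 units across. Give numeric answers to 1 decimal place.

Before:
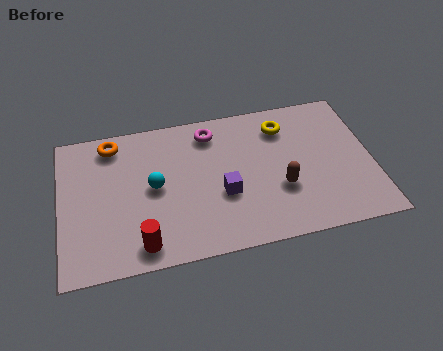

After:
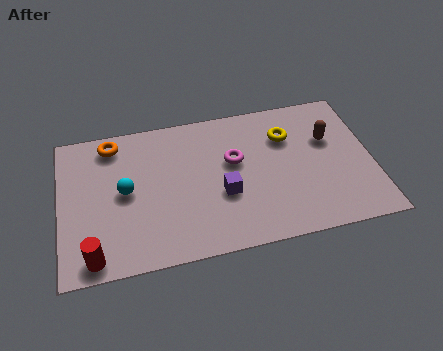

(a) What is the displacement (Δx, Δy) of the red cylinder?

(-1.8, -0.2)

From the two frames, the red cylinder sits at roughly (3.0, 1.0) before and (1.2, 0.8) after.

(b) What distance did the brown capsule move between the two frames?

2.8

From (8.4, 2.5) to (10.4, 4.5), the brown capsule covered √(2.0² + 2.0²) ≈ 2.8 units.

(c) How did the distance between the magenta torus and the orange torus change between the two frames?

+1.1

The distance was about 3.8 in the first image and 4.9 in the second, so they moved 1.1 units further apart.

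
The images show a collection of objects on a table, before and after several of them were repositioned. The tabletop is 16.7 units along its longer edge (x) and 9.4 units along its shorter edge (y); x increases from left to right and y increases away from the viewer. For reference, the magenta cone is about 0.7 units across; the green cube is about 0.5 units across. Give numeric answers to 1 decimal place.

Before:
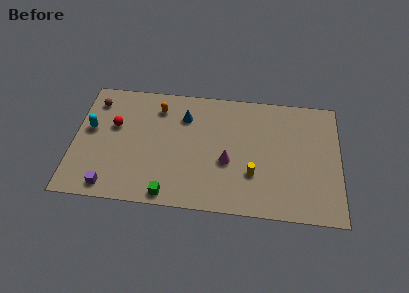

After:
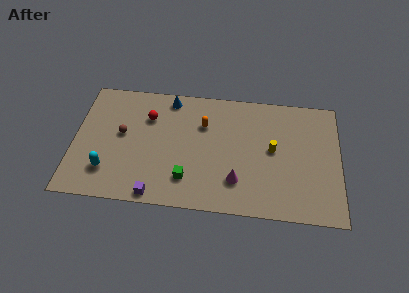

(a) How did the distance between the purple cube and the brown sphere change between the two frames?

-1.6

They were about 6.6 units apart before and 5.0 after — 1.6 units closer together.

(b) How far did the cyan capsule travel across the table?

3.3

From (1.0, 5.4) to (2.2, 2.3), the cyan capsule covered √(1.2² + 3.1²) ≈ 3.3 units.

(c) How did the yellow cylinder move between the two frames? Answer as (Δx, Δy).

(1.2, 2.0)

The yellow cylinder started near (11.3, 3.0) and ended near (12.5, 5.0).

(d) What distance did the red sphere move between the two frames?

2.3

The red sphere moved from about (2.5, 5.8) to (4.6, 6.7), a distance of √(2.1² + 0.9²) ≈ 2.3.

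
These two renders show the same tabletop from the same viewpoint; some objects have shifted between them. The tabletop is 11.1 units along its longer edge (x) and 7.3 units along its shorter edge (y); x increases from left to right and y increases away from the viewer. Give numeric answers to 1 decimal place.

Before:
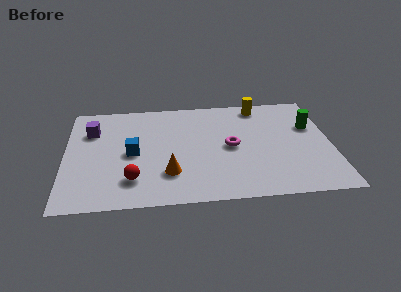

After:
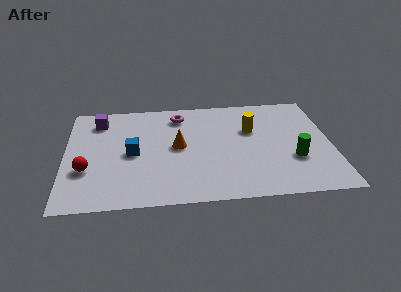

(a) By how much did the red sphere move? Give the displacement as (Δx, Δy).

(-1.9, 0.8)

The red sphere was at about (2.8, 1.7) and moved to about (0.9, 2.5).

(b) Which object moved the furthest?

the magenta torus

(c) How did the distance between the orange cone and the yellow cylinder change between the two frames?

-2.7

Before: roughly 5.9 units apart; after: 3.2. That's 2.7 units closer together.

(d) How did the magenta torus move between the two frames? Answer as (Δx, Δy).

(-2.1, 2.4)

The magenta torus was at about (6.9, 3.6) and moved to about (4.8, 6.0).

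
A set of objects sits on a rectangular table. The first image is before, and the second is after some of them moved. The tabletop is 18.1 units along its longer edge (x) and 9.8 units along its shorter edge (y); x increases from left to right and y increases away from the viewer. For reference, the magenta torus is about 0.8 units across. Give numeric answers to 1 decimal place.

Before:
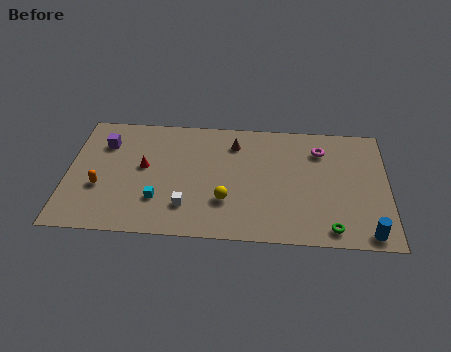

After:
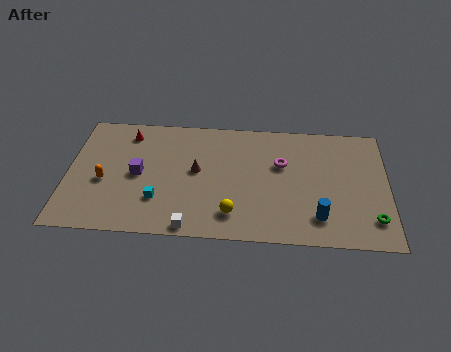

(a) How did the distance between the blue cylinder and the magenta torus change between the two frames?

-2.4

They were about 7.0 units apart before and 4.6 after — 2.4 units closer together.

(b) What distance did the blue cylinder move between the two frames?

2.9

From (16.9, 1.0) to (14.2, 2.1), the blue cylinder covered √(2.7² + 1.1²) ≈ 2.9 units.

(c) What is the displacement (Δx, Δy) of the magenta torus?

(-2.2, -1.3)

The magenta torus started near (14.3, 7.5) and ended near (12.1, 6.2).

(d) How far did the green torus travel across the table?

2.5

From (14.9, 1.2) to (17.2, 2.1), the green torus covered √(2.3² + 0.9²) ≈ 2.5 units.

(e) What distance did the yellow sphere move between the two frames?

1.1

From (9.0, 3.0) to (9.4, 2.0), the yellow sphere covered √(0.4² + 1.0²) ≈ 1.1 units.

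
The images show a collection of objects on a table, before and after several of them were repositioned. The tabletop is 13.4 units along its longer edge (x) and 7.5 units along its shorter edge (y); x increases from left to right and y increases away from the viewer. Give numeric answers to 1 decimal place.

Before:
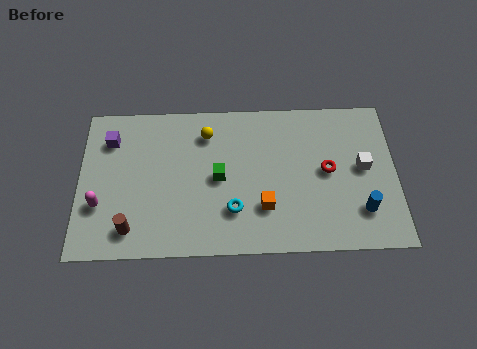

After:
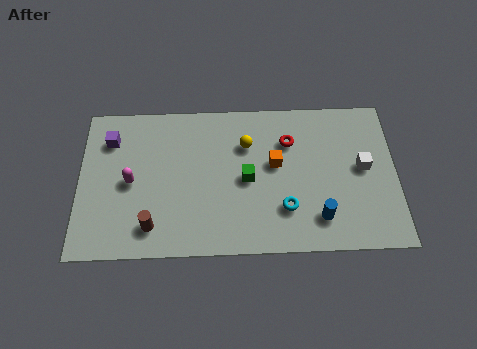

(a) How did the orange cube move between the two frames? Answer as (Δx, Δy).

(0.5, 2.1)

From the two frames, the orange cube sits at roughly (7.8, 2.2) before and (8.3, 4.3) after.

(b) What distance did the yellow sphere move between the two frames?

1.8

The yellow sphere was near (5.4, 5.9) before and (7.1, 5.3) after, so it travelled √(1.7² + 0.6²) ≈ 1.8 units.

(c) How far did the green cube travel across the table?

1.2

From (5.9, 3.7) to (7.1, 3.6), the green cube covered √(1.2² + 0.1²) ≈ 1.2 units.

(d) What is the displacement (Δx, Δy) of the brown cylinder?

(0.9, 0.1)

The brown cylinder started near (2.2, 1.3) and ended near (3.1, 1.4).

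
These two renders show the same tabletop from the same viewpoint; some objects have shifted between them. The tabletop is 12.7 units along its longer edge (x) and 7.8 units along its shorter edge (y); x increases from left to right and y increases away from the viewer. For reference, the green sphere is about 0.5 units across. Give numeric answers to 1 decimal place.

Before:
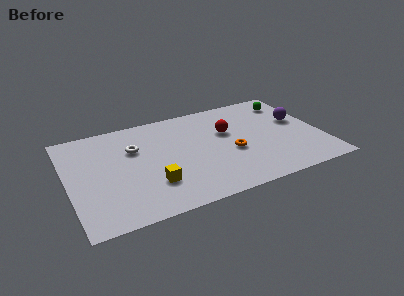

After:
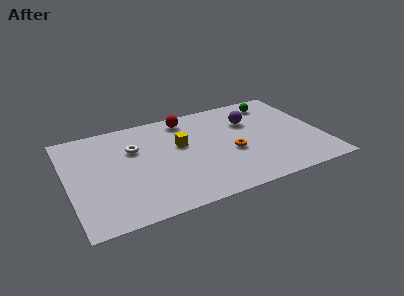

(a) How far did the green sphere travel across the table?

0.8

From (11.5, 6.3) to (10.7, 6.5), the green sphere covered √(0.8² + 0.2²) ≈ 0.8 units.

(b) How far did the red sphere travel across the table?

2.6

The red sphere was near (8.1, 4.9) before and (6.2, 6.7) after, so it travelled √(1.9² + 1.8²) ≈ 2.6 units.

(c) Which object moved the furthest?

the yellow cube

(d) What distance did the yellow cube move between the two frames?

3.0

The yellow cube moved from about (4.0, 2.2) to (5.7, 4.7), a distance of √(1.7² + 2.5²) ≈ 3.0.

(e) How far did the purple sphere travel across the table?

2.5

The purple sphere moved from about (11.7, 4.6) to (9.3, 5.4), a distance of √(2.4² + 0.8²) ≈ 2.5.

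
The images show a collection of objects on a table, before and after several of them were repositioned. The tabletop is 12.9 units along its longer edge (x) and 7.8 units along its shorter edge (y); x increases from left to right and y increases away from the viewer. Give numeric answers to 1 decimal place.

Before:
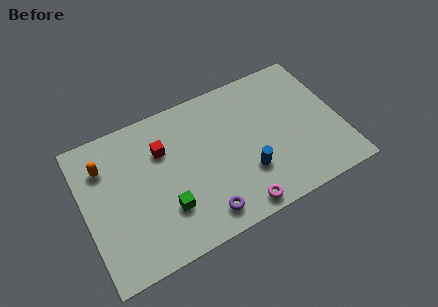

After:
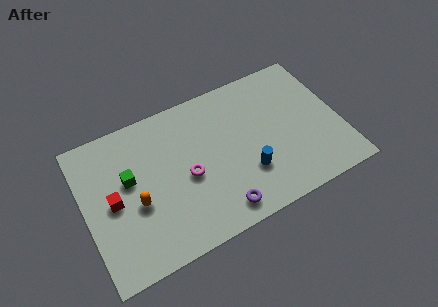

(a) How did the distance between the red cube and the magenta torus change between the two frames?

-1.9

They were about 5.6 units apart before and 3.7 after — 1.9 units closer together.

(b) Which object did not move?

the blue cylinder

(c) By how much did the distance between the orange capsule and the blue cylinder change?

-2.0

Before: roughly 7.6 units apart; after: 5.6. That's 2.0 units closer together.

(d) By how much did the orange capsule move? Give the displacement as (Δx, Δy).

(1.3, -2.6)

From the two frames, the orange capsule sits at roughly (1.2, 5.8) before and (2.5, 3.2) after.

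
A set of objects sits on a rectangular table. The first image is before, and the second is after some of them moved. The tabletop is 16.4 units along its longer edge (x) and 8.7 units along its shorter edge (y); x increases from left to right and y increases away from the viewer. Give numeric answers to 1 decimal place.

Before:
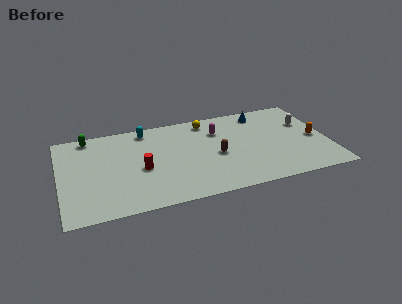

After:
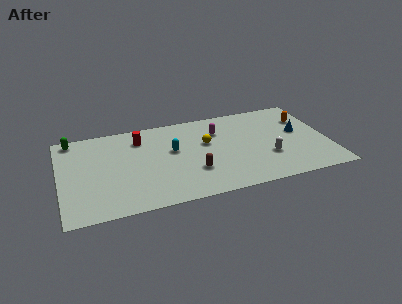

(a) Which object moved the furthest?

the white capsule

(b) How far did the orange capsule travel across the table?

2.2

From (15.6, 4.0) to (15.2, 6.2), the orange capsule covered √(0.4² + 2.2²) ≈ 2.2 units.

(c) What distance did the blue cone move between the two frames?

3.3

The blue cone moved from about (12.6, 7.4) to (14.7, 4.9), a distance of √(2.1² + 2.5²) ≈ 3.3.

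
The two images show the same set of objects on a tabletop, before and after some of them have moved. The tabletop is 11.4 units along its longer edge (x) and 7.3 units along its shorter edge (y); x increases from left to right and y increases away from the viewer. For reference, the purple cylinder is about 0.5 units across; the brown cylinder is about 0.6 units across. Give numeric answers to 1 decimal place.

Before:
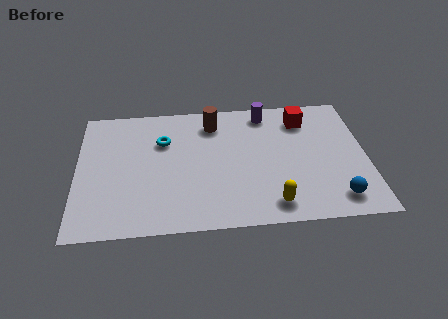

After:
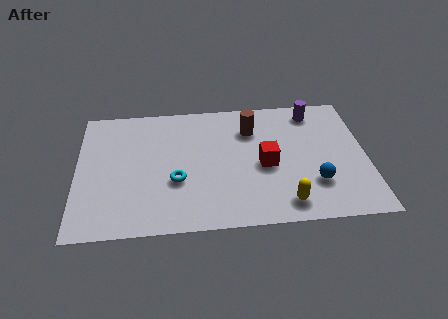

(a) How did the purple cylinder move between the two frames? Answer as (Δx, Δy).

(1.9, -0.1)

The purple cylinder started near (7.5, 6.3) and ended near (9.4, 6.2).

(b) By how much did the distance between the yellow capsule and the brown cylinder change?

-0.8

Before: roughly 5.3 units apart; after: 4.5. That's 0.8 units closer together.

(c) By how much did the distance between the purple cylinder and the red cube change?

+1.9

The distance was about 1.6 in the first image and 3.5 in the second, so they moved 1.9 units further apart.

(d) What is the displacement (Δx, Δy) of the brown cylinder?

(1.5, -0.5)

From the two frames, the brown cylinder sits at roughly (5.4, 5.9) before and (6.9, 5.4) after.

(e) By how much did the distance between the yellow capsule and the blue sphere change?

-0.9

The distance was about 2.5 in the first image and 1.6 in the second, so they moved 0.9 units closer together.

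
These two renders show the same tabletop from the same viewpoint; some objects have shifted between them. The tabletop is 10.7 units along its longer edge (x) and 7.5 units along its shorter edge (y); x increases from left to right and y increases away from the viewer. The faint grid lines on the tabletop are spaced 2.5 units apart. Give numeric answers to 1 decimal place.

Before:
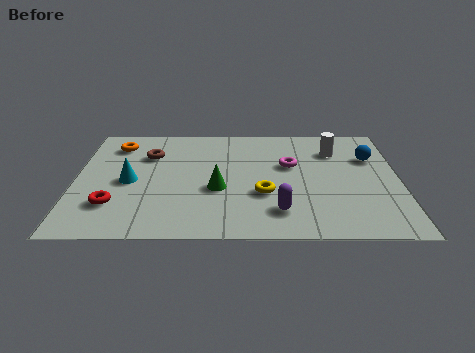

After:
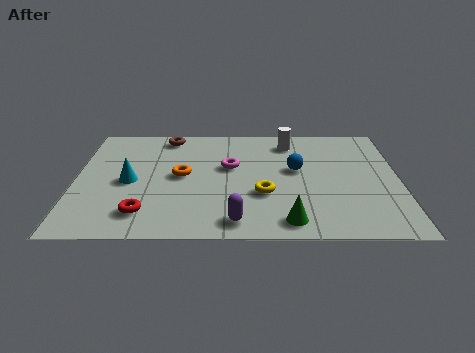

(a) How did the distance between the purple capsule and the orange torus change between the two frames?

-3.6

They were about 7.0 units apart before and 3.4 after — 3.6 units closer together.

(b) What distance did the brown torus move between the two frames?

1.4

The brown torus was near (2.4, 5.3) before and (3.0, 6.6) after, so it travelled √(0.6² + 1.3²) ≈ 1.4 units.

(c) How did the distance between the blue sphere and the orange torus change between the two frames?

-4.7

They were about 8.5 units apart before and 3.8 after — 4.7 units closer together.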